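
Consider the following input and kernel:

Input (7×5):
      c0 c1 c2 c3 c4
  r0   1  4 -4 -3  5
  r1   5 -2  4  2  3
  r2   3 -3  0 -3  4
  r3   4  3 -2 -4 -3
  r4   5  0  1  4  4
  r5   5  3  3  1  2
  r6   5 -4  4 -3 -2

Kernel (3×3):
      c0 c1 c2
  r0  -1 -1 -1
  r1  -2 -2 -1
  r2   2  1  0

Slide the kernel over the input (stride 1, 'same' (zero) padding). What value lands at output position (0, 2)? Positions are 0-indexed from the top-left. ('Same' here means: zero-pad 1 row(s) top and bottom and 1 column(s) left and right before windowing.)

The receptive field on the zero-padded input at this output position is [0 0 0 / 4 -4 -3 / -2 4 2]. Elementwise product with the kernel and sum: 0·-1 + 0·-1 + 0·-1 + 4·-2 + -4·-2 + -3·-1 + -2·2 + 4·1.

3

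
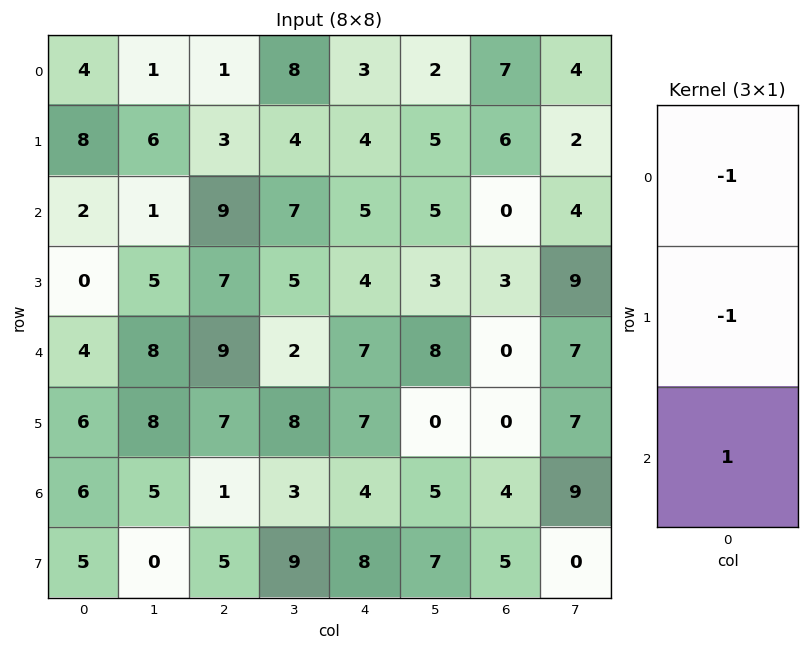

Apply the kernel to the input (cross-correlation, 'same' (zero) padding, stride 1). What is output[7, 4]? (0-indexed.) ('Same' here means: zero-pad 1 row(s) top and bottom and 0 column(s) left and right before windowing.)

-12

The receptive field on the zero-padded input at this output position is [4 / 8 / 0]. Elementwise product with the kernel and sum: 4·-1 + 8·-1 + 0·1.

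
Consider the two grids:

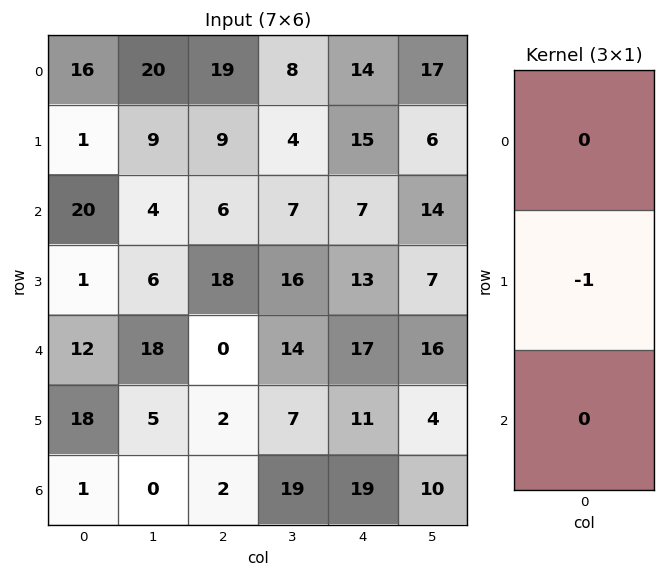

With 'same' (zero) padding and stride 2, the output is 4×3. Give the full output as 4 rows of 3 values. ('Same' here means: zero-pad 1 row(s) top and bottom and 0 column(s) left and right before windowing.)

-16 -19 -14
-20 -6 -7
-12 0 -17
-1 -2 -19

Output[0,0]: The receptive field on the zero-padded input at this output position is [0 / 16 / 1]. Elementwise product with the kernel and sum: 16·-1.
Output[0,1]: The receptive field on the zero-padded input at this output position is [0 / 19 / 9]. Elementwise product with the kernel and sum: 19·-1.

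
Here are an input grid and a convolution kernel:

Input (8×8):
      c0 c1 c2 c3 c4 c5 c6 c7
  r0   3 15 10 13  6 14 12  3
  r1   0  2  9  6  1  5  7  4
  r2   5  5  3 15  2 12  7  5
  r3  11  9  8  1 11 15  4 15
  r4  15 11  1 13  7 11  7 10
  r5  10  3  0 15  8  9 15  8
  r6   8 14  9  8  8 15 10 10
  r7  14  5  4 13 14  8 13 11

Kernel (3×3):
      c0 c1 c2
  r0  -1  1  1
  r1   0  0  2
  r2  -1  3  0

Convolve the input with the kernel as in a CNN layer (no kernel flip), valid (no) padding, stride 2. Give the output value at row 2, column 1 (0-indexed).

The receptive field on the input at this output position is [1 13 7 / 0 15 8 / 9 8 8]. Elementwise product with the kernel and sum: 1·-1 + 13·1 + 7·1 + 8·2 + 9·-1 + 8·3.

50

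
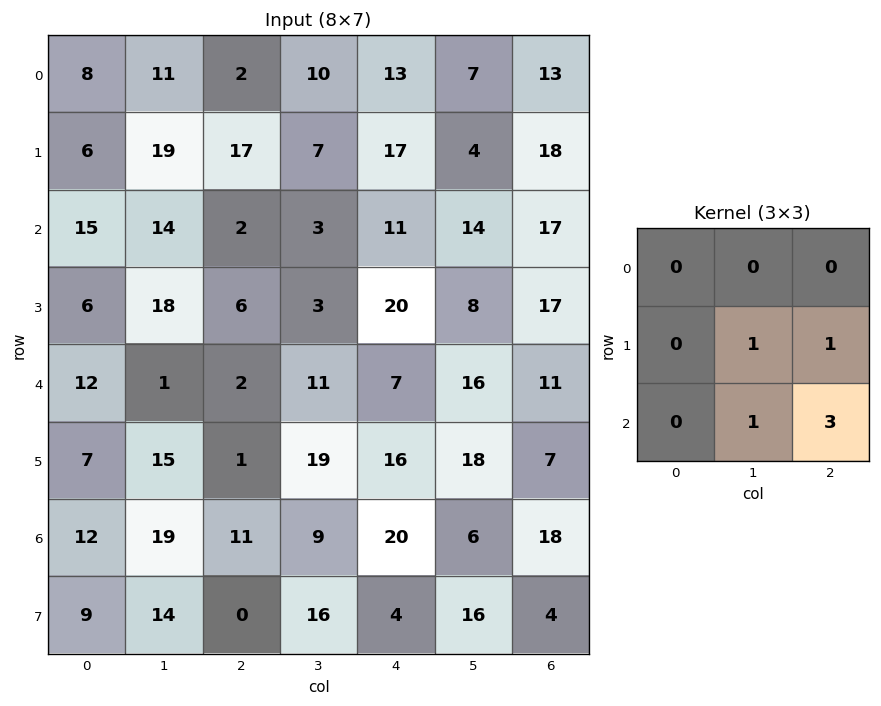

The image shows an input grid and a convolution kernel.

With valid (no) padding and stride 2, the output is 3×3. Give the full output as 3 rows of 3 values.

Output[0,0]: The receptive field on the input at this output position is [8 11 2 / 6 19 17 / 15 14 2]. Elementwise product with the kernel and sum: 19·1 + 17·1 + 14·1 + 2·3.

56 60 87
31 55 74
68 104 85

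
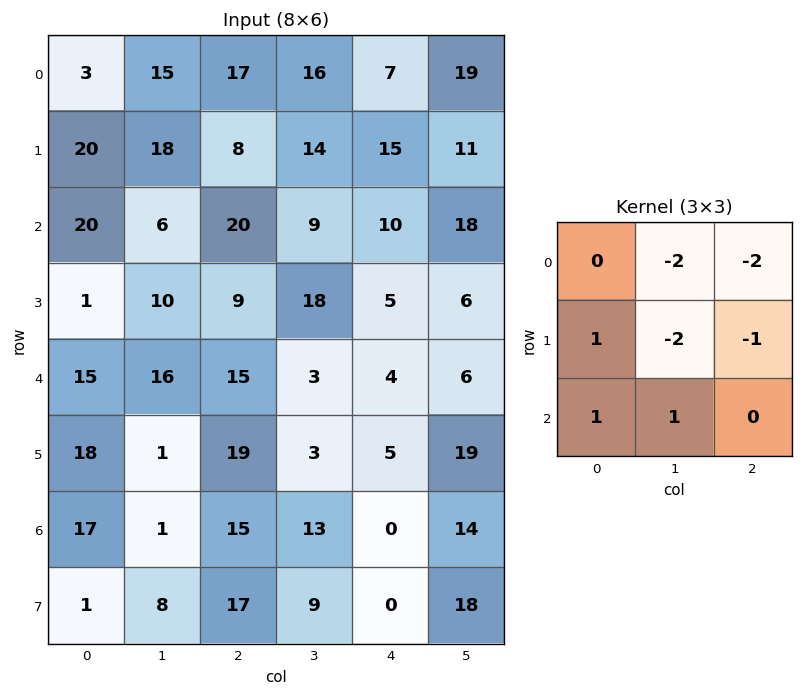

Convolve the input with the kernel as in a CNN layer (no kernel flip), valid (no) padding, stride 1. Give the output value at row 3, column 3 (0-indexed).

-25

The receptive field on the input at this output position is [18 5 6 / 3 4 6 / 3 5 19]. Elementwise product with the kernel and sum: 5·-2 + 6·-2 + 3·1 + 4·-2 + 6·-1 + 3·1 + 5·1.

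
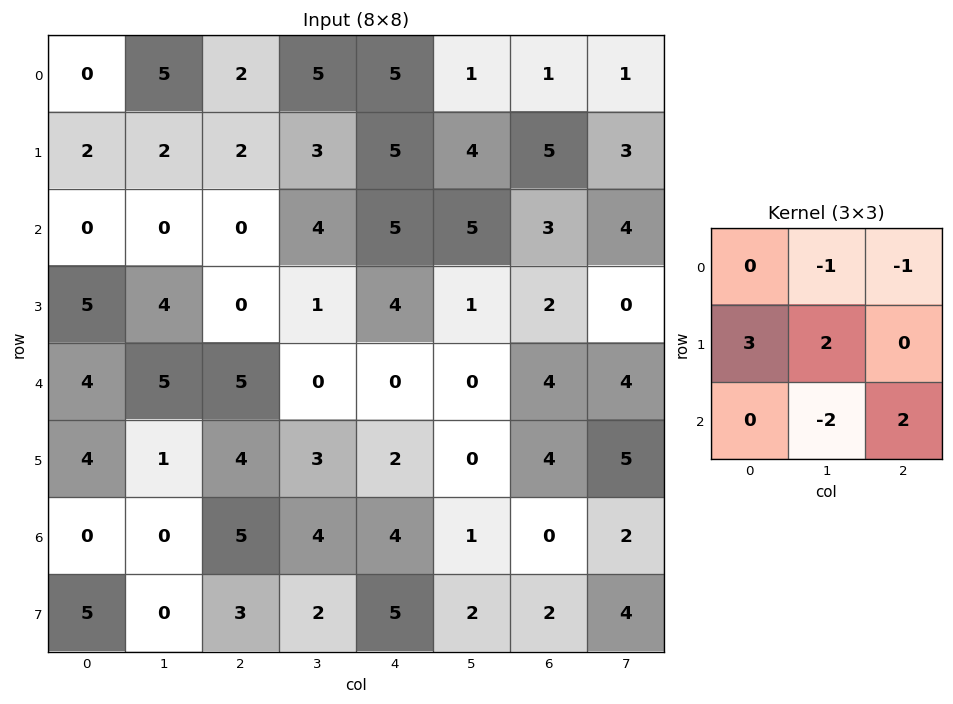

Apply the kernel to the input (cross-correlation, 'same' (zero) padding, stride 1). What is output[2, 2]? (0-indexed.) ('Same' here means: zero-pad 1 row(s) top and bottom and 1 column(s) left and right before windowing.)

-3

The receptive field on the zero-padded input at this output position is [2 2 3 / 0 0 4 / 4 0 1]. Elementwise product with the kernel and sum: 2·-1 + 3·-1 + 0·3 + 0·2 + 0·-2 + 1·2.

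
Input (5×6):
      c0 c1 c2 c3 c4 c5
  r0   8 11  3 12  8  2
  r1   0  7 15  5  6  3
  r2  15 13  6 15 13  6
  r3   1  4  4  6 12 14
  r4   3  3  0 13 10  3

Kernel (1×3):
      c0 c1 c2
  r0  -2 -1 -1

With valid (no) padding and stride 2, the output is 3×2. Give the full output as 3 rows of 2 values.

Output[0,0]: The receptive field on the input at this output position is [8 11 3]. Elementwise product with the kernel and sum: 8·-2 + 11·-1 + 3·-1.

-30 -26
-49 -40
-9 -23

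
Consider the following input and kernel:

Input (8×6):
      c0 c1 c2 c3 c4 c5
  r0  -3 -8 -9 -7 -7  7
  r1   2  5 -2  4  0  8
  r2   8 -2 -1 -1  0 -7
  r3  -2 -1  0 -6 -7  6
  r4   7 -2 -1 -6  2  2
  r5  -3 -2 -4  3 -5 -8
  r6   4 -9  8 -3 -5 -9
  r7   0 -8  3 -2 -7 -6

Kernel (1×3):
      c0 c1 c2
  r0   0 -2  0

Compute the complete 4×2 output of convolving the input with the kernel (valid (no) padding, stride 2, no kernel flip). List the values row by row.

Output[0,0]: The receptive field on the input at this output position is [-3 -8 -9]. Elementwise product with the kernel and sum: -8·-2.
Output[0,1]: The receptive field on the input at this output position is [-9 -7 -7]. Elementwise product with the kernel and sum: -7·-2.

16 14
4 2
4 12
18 6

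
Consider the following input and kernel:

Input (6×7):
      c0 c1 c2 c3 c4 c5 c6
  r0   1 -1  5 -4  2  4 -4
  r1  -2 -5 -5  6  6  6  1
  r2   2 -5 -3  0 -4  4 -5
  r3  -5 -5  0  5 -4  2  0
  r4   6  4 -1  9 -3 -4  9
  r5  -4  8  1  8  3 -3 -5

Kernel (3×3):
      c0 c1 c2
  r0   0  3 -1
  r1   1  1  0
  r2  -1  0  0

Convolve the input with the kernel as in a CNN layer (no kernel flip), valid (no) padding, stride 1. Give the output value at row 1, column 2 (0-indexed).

The receptive field on the input at this output position is [-5 6 6 / -3 0 -4 / 0 5 -4]. Elementwise product with the kernel and sum: 6·3 + 6·-1 + -3·1 + 0·1 + 0·-1.

9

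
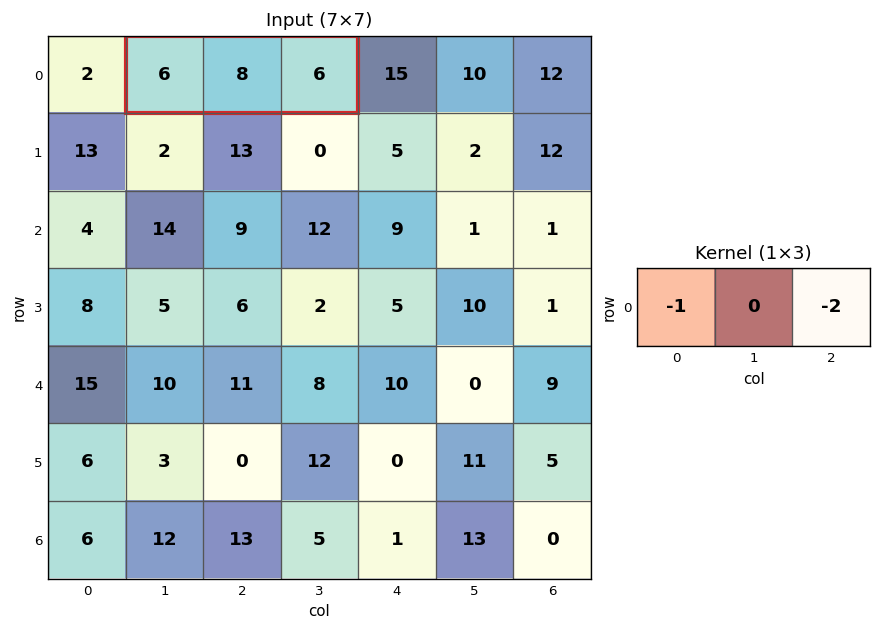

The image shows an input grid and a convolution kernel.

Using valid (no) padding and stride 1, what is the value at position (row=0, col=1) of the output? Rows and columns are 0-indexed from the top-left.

-18

The receptive field on the input at this output position is [6 8 6]. Elementwise product with the kernel and sum: 6·-1 + 6·-2.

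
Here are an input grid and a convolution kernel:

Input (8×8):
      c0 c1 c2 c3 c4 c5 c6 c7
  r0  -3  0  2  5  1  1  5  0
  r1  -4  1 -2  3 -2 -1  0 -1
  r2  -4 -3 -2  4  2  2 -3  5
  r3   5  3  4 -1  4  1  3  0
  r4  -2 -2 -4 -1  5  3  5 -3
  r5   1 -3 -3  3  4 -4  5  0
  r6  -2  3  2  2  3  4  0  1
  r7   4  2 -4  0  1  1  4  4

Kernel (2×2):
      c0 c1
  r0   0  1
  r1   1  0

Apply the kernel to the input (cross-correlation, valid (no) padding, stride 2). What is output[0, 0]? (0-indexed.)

-4

The receptive field on the input at this output position is [-3 0 / -4 1]. Elementwise product with the kernel and sum: 0·1 + -4·1.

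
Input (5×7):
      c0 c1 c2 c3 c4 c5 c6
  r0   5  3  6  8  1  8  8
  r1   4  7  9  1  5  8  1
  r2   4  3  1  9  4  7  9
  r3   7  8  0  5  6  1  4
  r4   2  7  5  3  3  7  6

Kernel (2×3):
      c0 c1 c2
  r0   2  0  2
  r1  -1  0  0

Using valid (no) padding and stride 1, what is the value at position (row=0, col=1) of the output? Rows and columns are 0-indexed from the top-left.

The receptive field on the input at this output position is [3 6 8 / 7 9 1]. Elementwise product with the kernel and sum: 3·2 + 8·2 + 7·-1.

15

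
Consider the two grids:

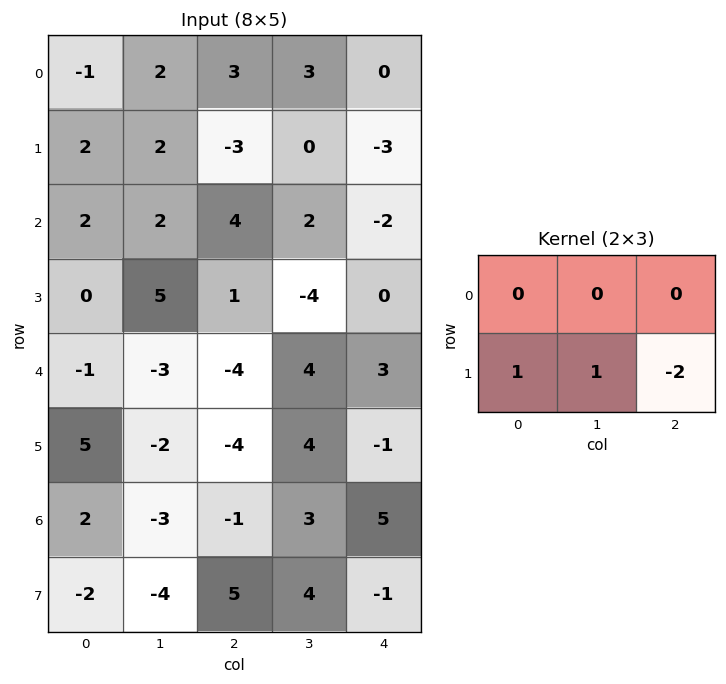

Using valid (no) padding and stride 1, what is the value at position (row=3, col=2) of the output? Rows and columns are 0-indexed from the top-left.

-6

The receptive field on the input at this output position is [1 -4 0 / -4 4 3]. Elementwise product with the kernel and sum: -4·1 + 4·1 + 3·-2.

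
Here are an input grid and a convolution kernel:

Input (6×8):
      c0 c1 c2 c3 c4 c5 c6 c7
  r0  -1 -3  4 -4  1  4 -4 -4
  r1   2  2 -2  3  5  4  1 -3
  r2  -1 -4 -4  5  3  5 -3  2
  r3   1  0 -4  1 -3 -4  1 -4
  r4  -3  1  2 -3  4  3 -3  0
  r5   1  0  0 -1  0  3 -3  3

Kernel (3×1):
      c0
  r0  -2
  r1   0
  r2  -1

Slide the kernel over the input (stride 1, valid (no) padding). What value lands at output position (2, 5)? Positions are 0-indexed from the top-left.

The receptive field on the input at this output position is [5 / -4 / 3]. Elementwise product with the kernel and sum: 5·-2 + 3·-1.

-13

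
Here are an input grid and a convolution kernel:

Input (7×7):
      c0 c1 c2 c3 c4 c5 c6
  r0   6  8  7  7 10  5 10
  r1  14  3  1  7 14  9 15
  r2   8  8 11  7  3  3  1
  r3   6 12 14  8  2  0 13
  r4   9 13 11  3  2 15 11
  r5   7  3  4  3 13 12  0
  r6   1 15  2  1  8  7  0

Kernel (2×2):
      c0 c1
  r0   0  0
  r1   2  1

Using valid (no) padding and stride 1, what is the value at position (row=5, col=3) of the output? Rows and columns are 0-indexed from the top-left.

10

The receptive field on the input at this output position is [3 13 / 1 8]. Elementwise product with the kernel and sum: 1·2 + 8·1.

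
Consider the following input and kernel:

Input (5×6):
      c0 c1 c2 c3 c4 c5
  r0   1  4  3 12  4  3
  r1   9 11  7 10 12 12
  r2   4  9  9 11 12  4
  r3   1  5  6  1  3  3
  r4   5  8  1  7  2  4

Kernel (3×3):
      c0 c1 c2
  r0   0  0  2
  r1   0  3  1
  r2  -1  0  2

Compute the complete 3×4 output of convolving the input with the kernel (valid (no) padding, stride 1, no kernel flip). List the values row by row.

60 68 65 51
61 55 69 69
36 47 33 21

Output[0,0]: The receptive field on the input at this output position is [1 4 3 / 9 11 7 / 4 9 9]. Elementwise product with the kernel and sum: 3·2 + 11·3 + 7·1 + 4·-1 + 9·2.
Output[0,1]: The receptive field on the input at this output position is [4 3 12 / 11 7 10 / 9 9 11]. Elementwise product with the kernel and sum: 12·2 + 7·3 + 10·1 + 9·-1 + 11·2.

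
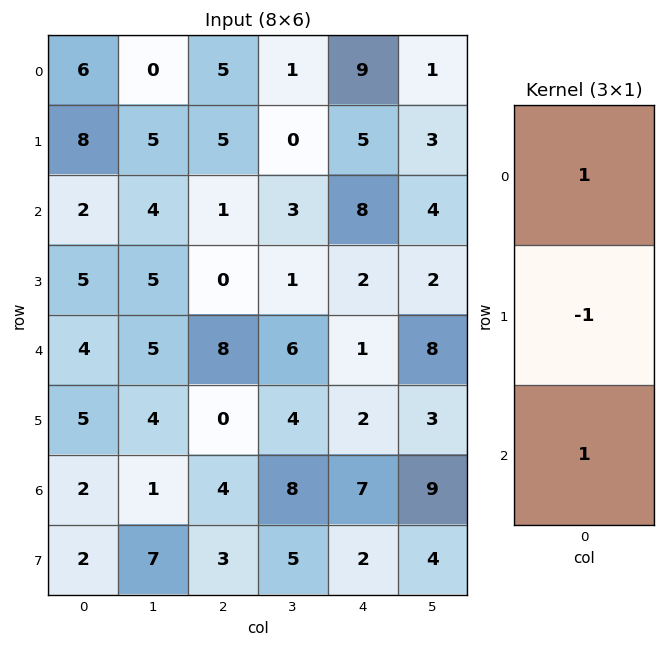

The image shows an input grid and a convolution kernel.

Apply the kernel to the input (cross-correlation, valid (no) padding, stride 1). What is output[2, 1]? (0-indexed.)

4

The receptive field on the input at this output position is [4 / 5 / 5]. Elementwise product with the kernel and sum: 4·1 + 5·-1 + 5·1.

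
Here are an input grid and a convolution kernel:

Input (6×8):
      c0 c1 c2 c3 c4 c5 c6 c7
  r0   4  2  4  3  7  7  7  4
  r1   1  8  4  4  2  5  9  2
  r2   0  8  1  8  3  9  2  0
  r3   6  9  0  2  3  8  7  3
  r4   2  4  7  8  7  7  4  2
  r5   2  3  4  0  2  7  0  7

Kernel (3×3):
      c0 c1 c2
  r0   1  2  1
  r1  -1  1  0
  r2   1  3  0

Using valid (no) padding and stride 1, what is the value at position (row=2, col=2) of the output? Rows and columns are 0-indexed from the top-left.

The receptive field on the input at this output position is [1 8 3 / 0 2 3 / 7 8 7]. Elementwise product with the kernel and sum: 1·1 + 8·2 + 3·1 + 0·-1 + 2·1 + 7·1 + 8·3.

53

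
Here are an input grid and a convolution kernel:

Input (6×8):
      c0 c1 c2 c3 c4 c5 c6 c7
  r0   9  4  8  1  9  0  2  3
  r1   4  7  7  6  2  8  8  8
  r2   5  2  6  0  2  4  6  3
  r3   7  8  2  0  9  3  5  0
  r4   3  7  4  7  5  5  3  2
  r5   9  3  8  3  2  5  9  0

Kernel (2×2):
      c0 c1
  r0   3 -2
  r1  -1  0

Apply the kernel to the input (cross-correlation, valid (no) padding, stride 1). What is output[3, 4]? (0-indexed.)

The receptive field on the input at this output position is [9 3 / 5 5]. Elementwise product with the kernel and sum: 9·3 + 3·-2 + 5·-1.

16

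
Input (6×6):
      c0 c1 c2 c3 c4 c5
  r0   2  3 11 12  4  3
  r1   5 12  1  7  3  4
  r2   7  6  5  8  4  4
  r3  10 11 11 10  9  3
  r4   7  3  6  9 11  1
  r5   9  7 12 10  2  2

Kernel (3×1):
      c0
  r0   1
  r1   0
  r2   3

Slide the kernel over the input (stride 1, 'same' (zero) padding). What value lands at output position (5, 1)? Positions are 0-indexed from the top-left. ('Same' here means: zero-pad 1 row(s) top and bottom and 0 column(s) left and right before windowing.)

3

The receptive field on the zero-padded input at this output position is [3 / 7 / 0]. Elementwise product with the kernel and sum: 3·1 + 0·3.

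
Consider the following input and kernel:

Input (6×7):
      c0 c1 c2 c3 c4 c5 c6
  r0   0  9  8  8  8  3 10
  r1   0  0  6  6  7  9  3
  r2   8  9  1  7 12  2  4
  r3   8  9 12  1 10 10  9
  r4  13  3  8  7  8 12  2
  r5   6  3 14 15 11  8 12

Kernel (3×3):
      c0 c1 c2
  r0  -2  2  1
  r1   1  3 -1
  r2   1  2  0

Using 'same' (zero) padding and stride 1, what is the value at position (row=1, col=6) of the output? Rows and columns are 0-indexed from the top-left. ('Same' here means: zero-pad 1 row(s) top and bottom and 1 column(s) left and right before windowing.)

The receptive field on the zero-padded input at this output position is [3 10 0 / 9 3 0 / 2 4 0]. Elementwise product with the kernel and sum: 3·-2 + 10·2 + 0·1 + 9·1 + 3·3 + 0·-1 + 2·1 + 4·2.

42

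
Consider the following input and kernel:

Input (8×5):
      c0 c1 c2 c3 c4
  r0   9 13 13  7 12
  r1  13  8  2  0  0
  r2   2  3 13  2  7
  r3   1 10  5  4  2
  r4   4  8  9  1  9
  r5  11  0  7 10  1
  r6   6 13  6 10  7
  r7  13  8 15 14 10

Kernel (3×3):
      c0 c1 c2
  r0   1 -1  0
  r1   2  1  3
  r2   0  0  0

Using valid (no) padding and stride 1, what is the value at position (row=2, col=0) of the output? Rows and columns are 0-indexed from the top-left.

26

The receptive field on the input at this output position is [2 3 13 / 1 10 5 / 4 8 9]. Elementwise product with the kernel and sum: 2·1 + 3·-1 + 1·2 + 10·1 + 5·3.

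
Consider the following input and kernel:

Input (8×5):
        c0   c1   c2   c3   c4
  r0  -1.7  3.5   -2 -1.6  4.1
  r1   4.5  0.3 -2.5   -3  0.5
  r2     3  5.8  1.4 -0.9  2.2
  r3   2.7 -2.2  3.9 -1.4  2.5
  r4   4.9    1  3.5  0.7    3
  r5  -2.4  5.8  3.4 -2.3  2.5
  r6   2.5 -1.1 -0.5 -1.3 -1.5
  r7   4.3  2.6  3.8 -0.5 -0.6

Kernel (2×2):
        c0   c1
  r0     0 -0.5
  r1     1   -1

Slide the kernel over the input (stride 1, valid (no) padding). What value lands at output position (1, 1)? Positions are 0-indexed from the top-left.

The receptive field on the input at this output position is [0.3 -2.5 / 5.8 1.4]. Elementwise product with the kernel and sum: -2.5·-0.5 + 5.8·1 + 1.4·-1.

5.65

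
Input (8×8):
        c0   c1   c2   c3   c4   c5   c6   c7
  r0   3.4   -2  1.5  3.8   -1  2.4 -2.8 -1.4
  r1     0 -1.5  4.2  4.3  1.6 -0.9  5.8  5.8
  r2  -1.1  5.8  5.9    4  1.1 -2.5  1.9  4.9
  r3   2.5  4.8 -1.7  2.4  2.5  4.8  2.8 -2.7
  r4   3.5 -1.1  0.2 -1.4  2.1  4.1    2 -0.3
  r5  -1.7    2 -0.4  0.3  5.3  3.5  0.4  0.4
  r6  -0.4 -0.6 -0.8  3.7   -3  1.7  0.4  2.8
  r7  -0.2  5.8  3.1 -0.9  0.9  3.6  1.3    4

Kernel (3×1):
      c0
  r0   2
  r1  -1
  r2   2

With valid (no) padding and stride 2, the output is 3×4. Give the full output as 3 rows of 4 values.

4.6 10.6 -1.4 -7.6
2.3 13.9 3.9 5
7.9 -0.8 -7.1 4.4

Output[0,0]: The receptive field on the input at this output position is [3.4 / 0 / -1.1]. Elementwise product with the kernel and sum: 3.4·2 + 0·-1 + -1.1·2.
Output[0,1]: The receptive field on the input at this output position is [1.5 / 4.2 / 5.9]. Elementwise product with the kernel and sum: 1.5·2 + 4.2·-1 + 5.9·2.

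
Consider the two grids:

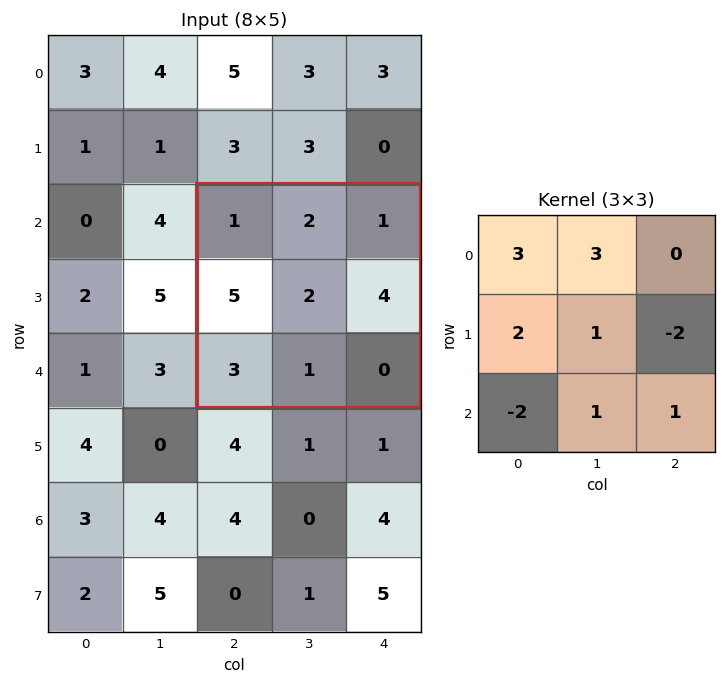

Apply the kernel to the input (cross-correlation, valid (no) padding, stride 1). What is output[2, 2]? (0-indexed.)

The receptive field on the input at this output position is [1 2 1 / 5 2 4 / 3 1 0]. Elementwise product with the kernel and sum: 1·3 + 2·3 + 5·2 + 2·1 + 4·-2 + 3·-2 + 1·1 + 0·1.

8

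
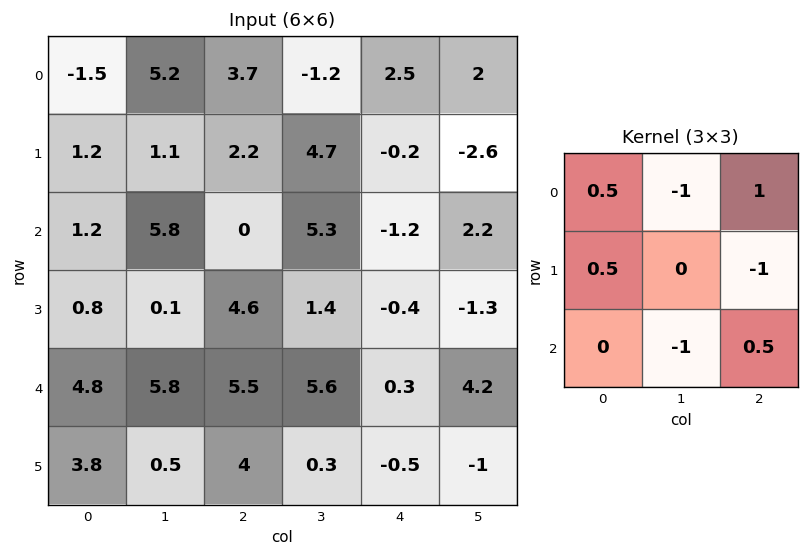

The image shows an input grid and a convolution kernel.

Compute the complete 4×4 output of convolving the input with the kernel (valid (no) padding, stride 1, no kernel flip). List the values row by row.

Output[0,0]: The receptive field on the input at this output position is [-1.5 5.2 3.7 / 1.2 1.1 2.2 / 1.2 5.8 0]. Elementwise product with the kernel and sum: -1.5·0.5 + 5.2·-1 + 3.7·1 + 1.2·0.5 + 2.2·-1 + 5.8·-1 + 0·0.5.

-9.65 -3.8 0.95 6.15
4.5 -3.25 -4.2 0.15
-12.45 4.15 -9.25 9.85
3.3 -9.7 2.4 -1.6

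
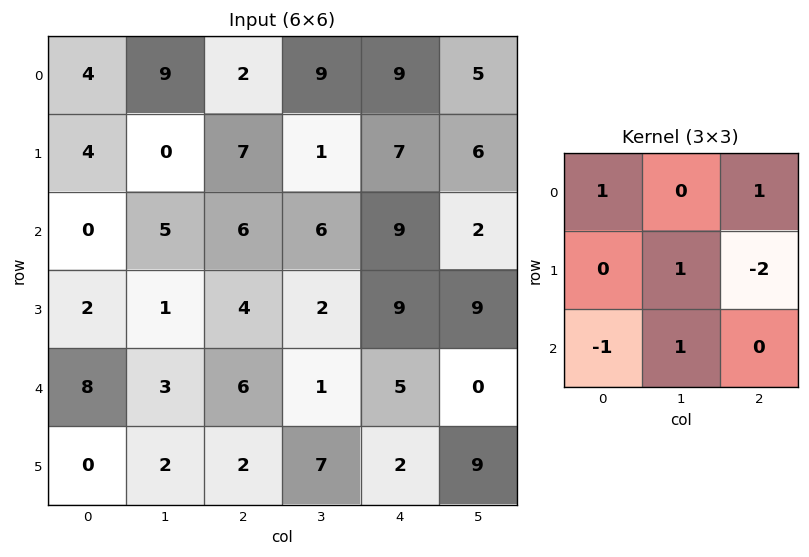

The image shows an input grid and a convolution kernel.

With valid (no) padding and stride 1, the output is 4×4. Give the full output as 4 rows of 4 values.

Output[0,0]: The receptive field on the input at this output position is [4 9 2 / 4 0 7 / 0 5 6]. Elementwise product with the kernel and sum: 4·1 + 2·1 + 0·1 + 7·-2 + 0·-1 + 5·1.
Output[0,1]: The receptive field on the input at this output position is [9 2 9 / 0 7 1 / 5 6 6]. Elementwise product with the kernel and sum: 9·1 + 9·1 + 7·1 + 1·-2 + 5·-1 + 6·1.

-3 24 -2 12
3 -2 0 19
-6 14 -6 3
-1 7 9 11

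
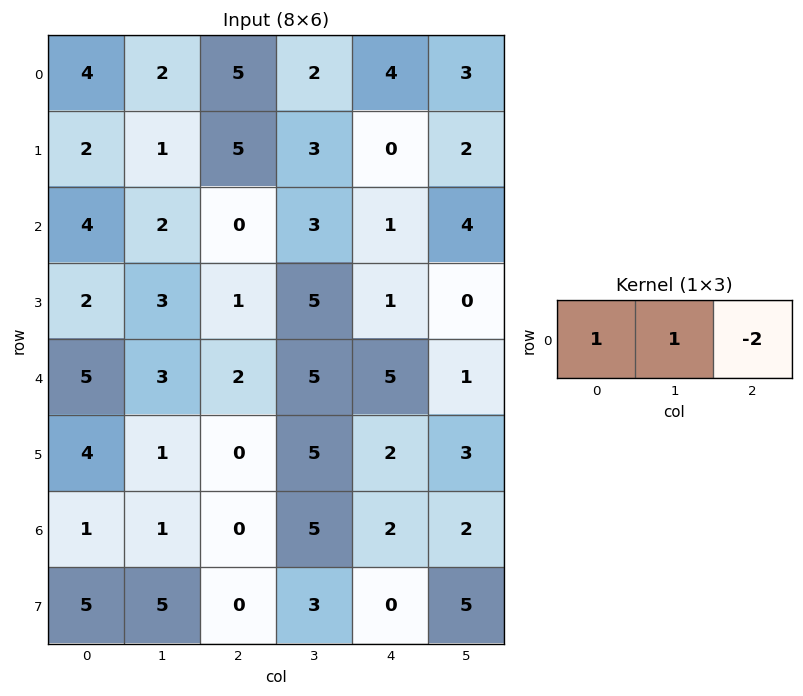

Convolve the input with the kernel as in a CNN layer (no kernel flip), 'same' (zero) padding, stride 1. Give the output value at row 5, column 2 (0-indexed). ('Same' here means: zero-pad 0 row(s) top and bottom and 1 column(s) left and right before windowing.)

-9

The receptive field on the zero-padded input at this output position is [1 0 5]. Elementwise product with the kernel and sum: 1·1 + 0·1 + 5·-2.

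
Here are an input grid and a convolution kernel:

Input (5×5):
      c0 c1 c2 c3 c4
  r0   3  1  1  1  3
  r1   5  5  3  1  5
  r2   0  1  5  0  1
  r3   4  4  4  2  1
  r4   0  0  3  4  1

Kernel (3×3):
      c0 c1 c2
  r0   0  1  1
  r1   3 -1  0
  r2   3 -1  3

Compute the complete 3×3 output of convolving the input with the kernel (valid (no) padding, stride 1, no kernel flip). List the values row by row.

26 12 30
27 16 34
23 22 19

Output[0,0]: The receptive field on the input at this output position is [3 1 1 / 5 5 3 / 0 1 5]. Elementwise product with the kernel and sum: 1·1 + 1·1 + 5·3 + 5·-1 + 0·3 + 1·-1 + 5·3.
Output[0,1]: The receptive field on the input at this output position is [1 1 1 / 5 3 1 / 1 5 0]. Elementwise product with the kernel and sum: 1·1 + 1·1 + 5·3 + 3·-1 + 1·3 + 5·-1 + 0·3.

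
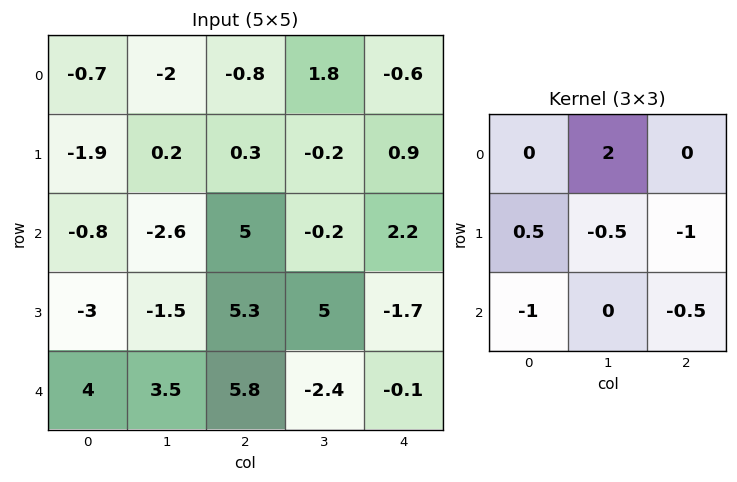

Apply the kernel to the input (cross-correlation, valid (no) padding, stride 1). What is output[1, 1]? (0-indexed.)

-4

The receptive field on the input at this output position is [0.2 0.3 -0.2 / -2.6 5 -0.2 / -1.5 5.3 5]. Elementwise product with the kernel and sum: 0.3·2 + -2.6·0.5 + 5·-0.5 + -0.2·-1 + -1.5·-1 + 5·-0.5.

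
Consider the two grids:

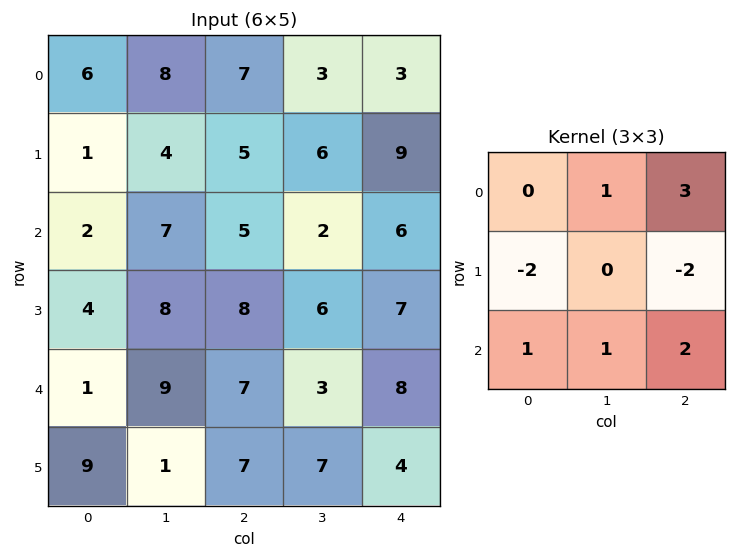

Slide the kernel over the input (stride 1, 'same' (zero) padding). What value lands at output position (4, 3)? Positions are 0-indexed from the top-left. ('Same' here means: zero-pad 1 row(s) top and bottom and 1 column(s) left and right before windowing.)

19

The receptive field on the zero-padded input at this output position is [8 6 7 / 7 3 8 / 7 7 4]. Elementwise product with the kernel and sum: 6·1 + 7·3 + 7·-2 + 8·-2 + 7·1 + 7·1 + 4·2.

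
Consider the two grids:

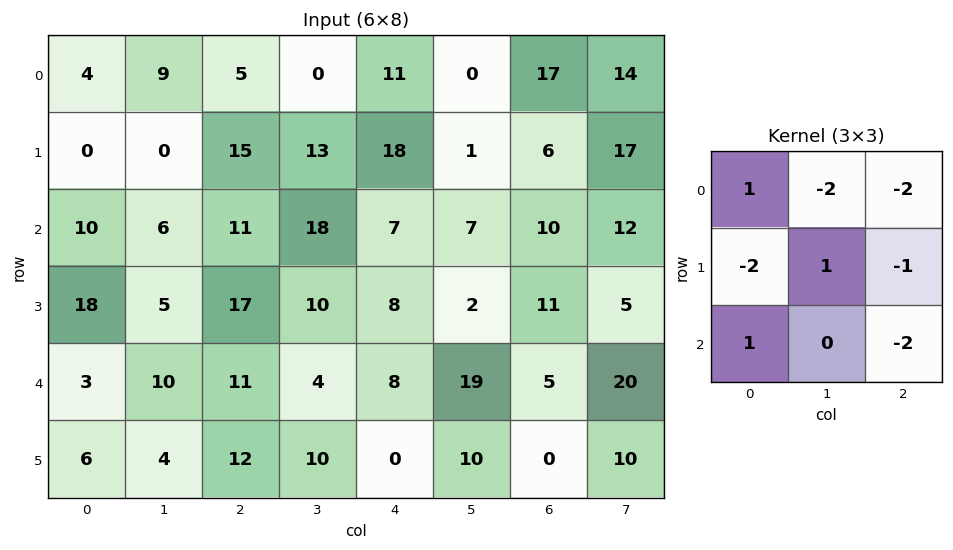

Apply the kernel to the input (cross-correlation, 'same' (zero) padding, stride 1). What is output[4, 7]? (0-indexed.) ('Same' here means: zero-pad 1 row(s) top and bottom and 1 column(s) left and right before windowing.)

The receptive field on the zero-padded input at this output position is [11 5 0 / 5 20 0 / 0 10 0]. Elementwise product with the kernel and sum: 11·1 + 5·-2 + 0·-2 + 5·-2 + 20·1 + 0·-1 + 0·1 + 0·-2.

11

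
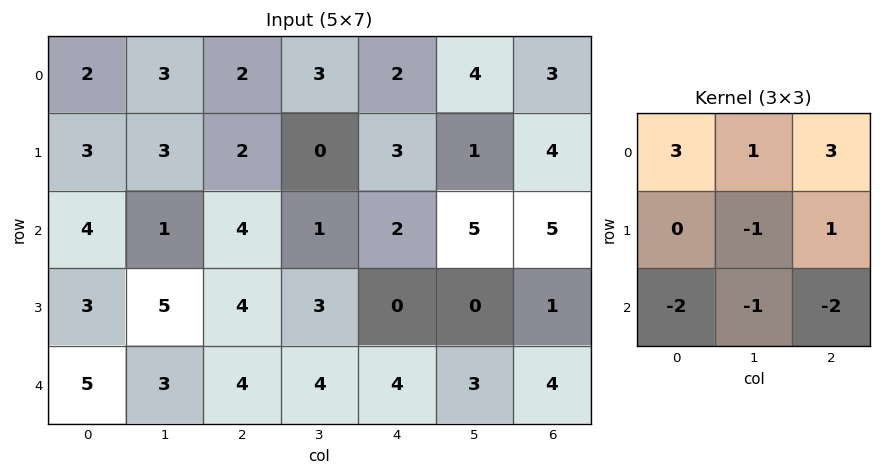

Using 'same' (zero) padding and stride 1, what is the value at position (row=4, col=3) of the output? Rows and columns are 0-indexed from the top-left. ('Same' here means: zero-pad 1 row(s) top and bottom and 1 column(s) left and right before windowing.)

15

The receptive field on the zero-padded input at this output position is [4 3 0 / 4 4 4 / 0 0 0]. Elementwise product with the kernel and sum: 4·3 + 3·1 + 0·3 + 4·-1 + 4·1 + 0·-2 + 0·-1 + 0·-2.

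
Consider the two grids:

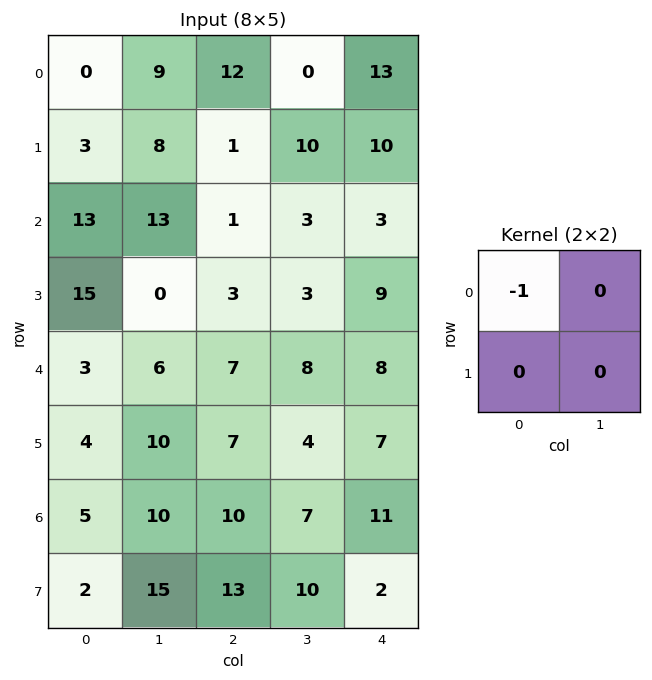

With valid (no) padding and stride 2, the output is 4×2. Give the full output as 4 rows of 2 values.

0 -12
-13 -1
-3 -7
-5 -10

Output[0,0]: The receptive field on the input at this output position is [0 9 / 3 8]. Elementwise product with the kernel and sum: 0·-1.
Output[0,1]: The receptive field on the input at this output position is [12 0 / 1 10]. Elementwise product with the kernel and sum: 12·-1.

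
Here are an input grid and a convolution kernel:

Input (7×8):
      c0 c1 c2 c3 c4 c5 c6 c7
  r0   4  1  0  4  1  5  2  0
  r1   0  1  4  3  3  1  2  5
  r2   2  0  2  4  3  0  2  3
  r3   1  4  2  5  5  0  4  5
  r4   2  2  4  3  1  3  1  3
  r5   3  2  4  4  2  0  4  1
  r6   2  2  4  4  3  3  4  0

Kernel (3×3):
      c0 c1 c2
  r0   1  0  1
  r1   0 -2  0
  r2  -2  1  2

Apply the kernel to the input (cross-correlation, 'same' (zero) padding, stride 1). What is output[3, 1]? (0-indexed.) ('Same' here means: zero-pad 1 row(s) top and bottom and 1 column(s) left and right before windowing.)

The receptive field on the zero-padded input at this output position is [2 0 2 / 1 4 2 / 2 2 4]. Elementwise product with the kernel and sum: 2·1 + 2·1 + 4·-2 + 2·-2 + 2·1 + 4·2.

2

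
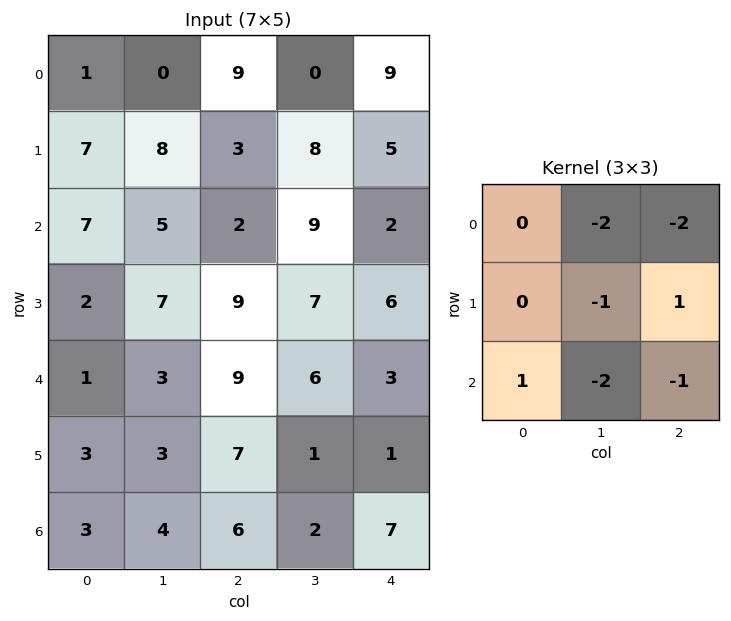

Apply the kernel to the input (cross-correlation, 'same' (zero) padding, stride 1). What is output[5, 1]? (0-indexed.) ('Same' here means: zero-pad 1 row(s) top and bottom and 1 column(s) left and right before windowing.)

The receptive field on the zero-padded input at this output position is [1 3 9 / 3 3 7 / 3 4 6]. Elementwise product with the kernel and sum: 3·-2 + 9·-2 + 3·-1 + 7·1 + 3·1 + 4·-2 + 6·-1.

-31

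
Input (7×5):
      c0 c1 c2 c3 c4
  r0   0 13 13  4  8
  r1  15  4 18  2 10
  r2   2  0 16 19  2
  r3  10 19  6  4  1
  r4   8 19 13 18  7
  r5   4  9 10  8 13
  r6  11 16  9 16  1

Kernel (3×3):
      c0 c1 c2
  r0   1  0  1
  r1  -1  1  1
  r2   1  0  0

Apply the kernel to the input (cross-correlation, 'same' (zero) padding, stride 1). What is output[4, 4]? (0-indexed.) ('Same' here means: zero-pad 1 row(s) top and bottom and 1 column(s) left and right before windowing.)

1

The receptive field on the zero-padded input at this output position is [4 1 0 / 18 7 0 / 8 13 0]. Elementwise product with the kernel and sum: 4·1 + 0·1 + 18·-1 + 7·1 + 0·1 + 8·1.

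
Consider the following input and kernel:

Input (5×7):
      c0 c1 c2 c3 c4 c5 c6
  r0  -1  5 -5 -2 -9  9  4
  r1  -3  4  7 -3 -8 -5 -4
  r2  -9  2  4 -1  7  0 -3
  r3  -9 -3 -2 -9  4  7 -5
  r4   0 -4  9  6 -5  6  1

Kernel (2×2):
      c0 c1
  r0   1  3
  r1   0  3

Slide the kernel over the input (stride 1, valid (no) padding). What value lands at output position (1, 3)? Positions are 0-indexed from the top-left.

The receptive field on the input at this output position is [-3 -8 / -1 7]. Elementwise product with the kernel and sum: -3·1 + -8·3 + 7·3.

-6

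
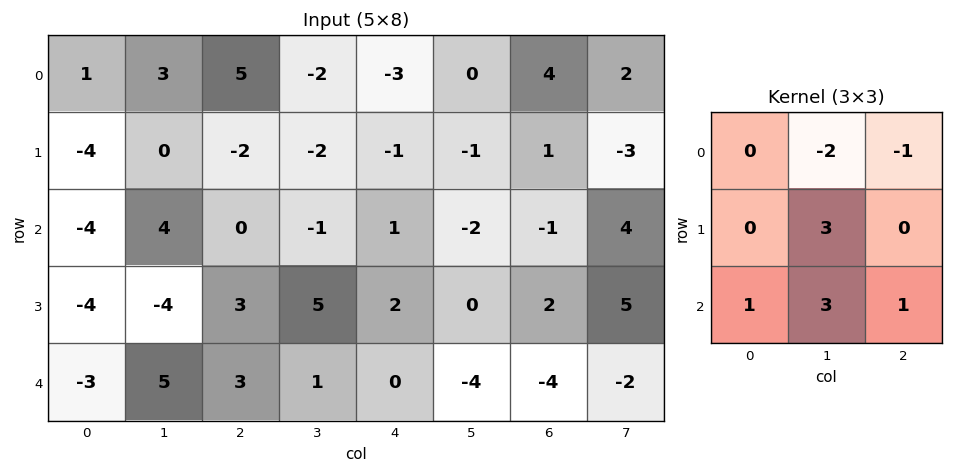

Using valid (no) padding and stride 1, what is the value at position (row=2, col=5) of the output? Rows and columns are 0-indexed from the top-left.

-14

The receptive field on the input at this output position is [-2 -1 4 / 0 2 5 / -4 -4 -2]. Elementwise product with the kernel and sum: -1·-2 + 4·-1 + 2·3 + -4·1 + -4·3 + -2·1.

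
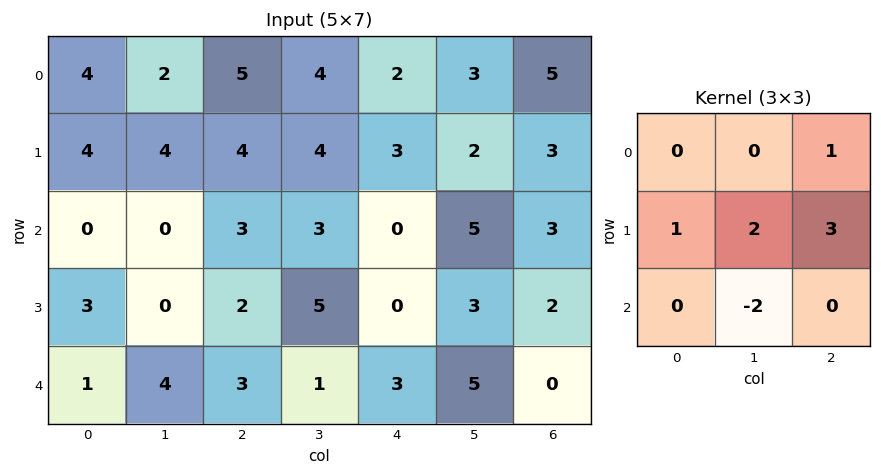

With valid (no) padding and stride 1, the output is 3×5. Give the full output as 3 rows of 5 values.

29 22 17 19 11
13 15 2 20 16
4 16 10 13 5

Output[0,0]: The receptive field on the input at this output position is [4 2 5 / 4 4 4 / 0 0 3]. Elementwise product with the kernel and sum: 5·1 + 4·1 + 4·2 + 4·3 + 0·-2.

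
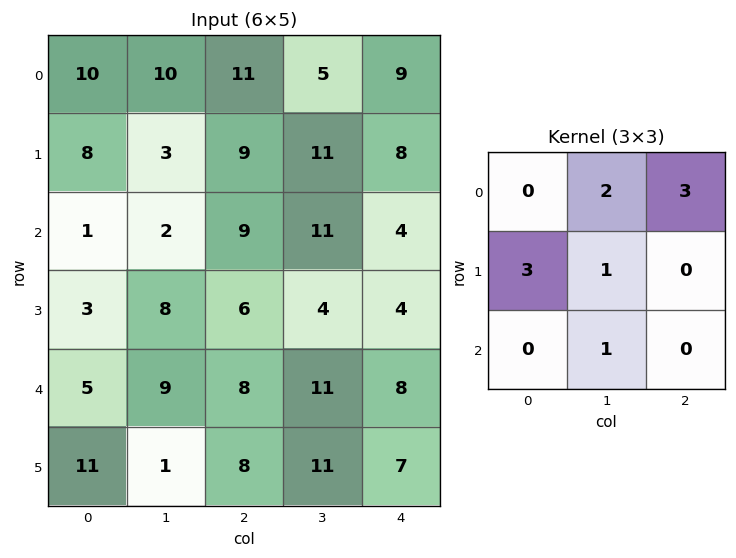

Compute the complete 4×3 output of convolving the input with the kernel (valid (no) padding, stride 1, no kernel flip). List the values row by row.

82 64 86
46 72 88
57 89 67
59 67 66

Output[0,0]: The receptive field on the input at this output position is [10 10 11 / 8 3 9 / 1 2 9]. Elementwise product with the kernel and sum: 10·2 + 11·3 + 8·3 + 3·1 + 2·1.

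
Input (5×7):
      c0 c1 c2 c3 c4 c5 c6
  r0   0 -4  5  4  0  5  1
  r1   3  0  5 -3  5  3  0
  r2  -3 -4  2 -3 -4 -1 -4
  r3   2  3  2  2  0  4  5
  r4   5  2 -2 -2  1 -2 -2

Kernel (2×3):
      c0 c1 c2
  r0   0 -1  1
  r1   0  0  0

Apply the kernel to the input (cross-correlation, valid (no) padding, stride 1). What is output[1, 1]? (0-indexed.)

-8

The receptive field on the input at this output position is [0 5 -3 / -4 2 -3]. Elementwise product with the kernel and sum: 5·-1 + -3·1.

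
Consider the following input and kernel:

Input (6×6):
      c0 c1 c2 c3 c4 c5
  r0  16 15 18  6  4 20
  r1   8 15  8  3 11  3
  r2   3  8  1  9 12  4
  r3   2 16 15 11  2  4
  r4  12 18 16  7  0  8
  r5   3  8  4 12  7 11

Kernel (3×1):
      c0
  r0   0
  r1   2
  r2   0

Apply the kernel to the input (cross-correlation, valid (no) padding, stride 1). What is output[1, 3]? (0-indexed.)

The receptive field on the input at this output position is [3 / 9 / 11]. Elementwise product with the kernel and sum: 9·2.

18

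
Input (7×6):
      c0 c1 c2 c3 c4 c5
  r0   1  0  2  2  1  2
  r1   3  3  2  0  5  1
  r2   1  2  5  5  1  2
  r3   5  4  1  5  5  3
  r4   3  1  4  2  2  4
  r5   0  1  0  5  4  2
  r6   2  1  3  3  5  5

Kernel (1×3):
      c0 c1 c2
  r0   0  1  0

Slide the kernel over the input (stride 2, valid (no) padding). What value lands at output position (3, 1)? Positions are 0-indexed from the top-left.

The receptive field on the input at this output position is [3 3 5]. Elementwise product with the kernel and sum: 3·1.

3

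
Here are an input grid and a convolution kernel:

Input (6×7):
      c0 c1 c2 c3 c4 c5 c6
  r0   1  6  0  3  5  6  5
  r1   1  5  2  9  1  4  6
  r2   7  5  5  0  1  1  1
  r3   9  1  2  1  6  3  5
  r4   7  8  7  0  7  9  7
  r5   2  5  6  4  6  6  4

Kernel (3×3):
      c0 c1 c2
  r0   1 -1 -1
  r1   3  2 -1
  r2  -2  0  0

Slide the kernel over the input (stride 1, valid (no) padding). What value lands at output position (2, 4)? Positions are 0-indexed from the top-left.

4

The receptive field on the input at this output position is [1 1 1 / 6 3 5 / 7 9 7]. Elementwise product with the kernel and sum: 1·1 + 1·-1 + 1·-1 + 6·3 + 3·2 + 5·-1 + 7·-2.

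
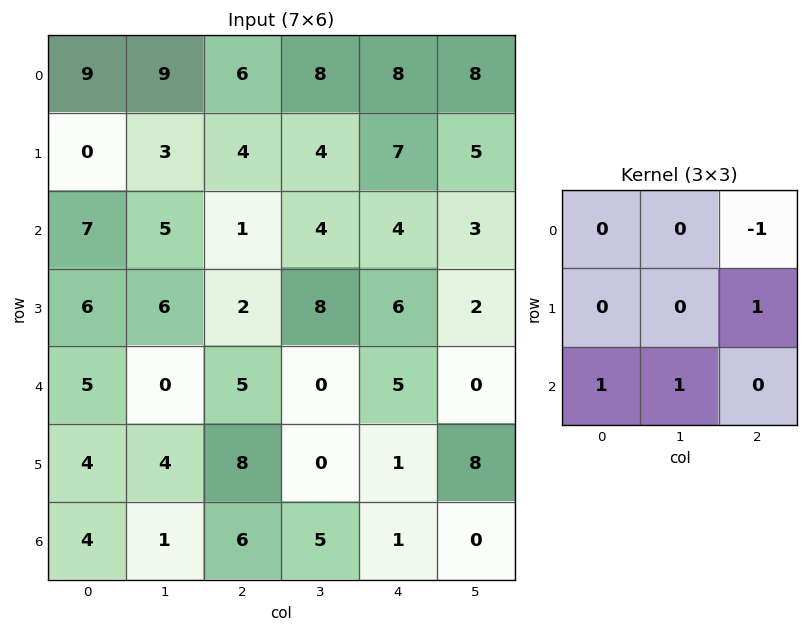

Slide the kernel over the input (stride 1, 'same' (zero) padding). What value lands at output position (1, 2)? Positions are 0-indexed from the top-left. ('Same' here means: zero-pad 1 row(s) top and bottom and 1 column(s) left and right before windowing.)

The receptive field on the zero-padded input at this output position is [9 6 8 / 3 4 4 / 5 1 4]. Elementwise product with the kernel and sum: 8·-1 + 4·1 + 5·1 + 1·1.

2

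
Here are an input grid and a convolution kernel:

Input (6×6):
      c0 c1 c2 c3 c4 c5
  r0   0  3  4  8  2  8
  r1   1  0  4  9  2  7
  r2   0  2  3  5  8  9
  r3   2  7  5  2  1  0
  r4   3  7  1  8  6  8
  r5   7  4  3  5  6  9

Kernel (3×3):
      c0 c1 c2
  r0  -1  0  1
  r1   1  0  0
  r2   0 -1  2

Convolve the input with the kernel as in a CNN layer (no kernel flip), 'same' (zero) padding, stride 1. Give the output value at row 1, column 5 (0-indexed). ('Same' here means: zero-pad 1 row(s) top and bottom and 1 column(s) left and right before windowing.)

The receptive field on the zero-padded input at this output position is [2 8 0 / 2 7 0 / 8 9 0]. Elementwise product with the kernel and sum: 2·-1 + 0·1 + 2·1 + 9·-1 + 0·2.

-9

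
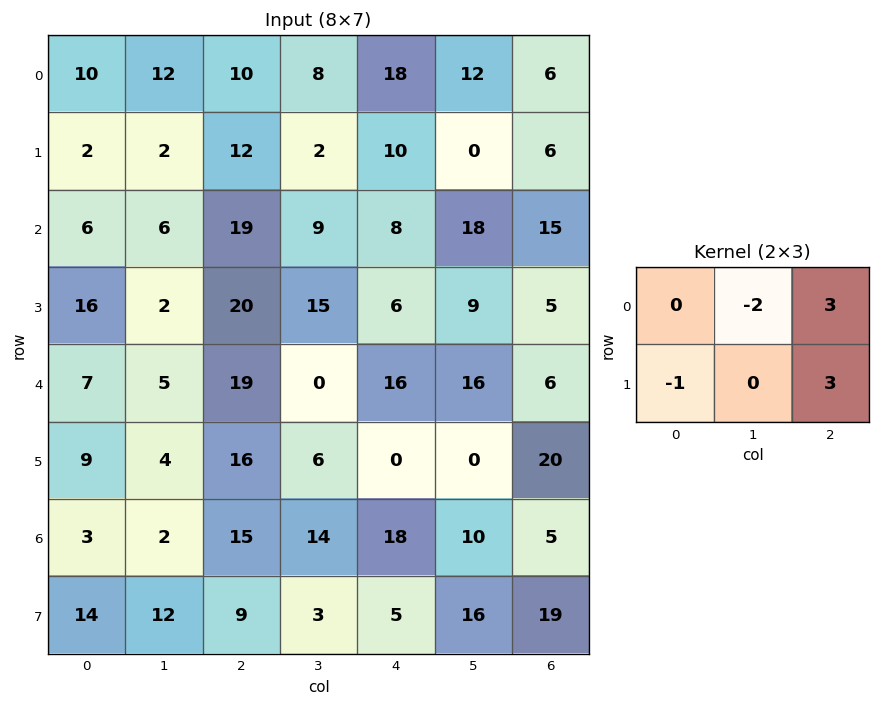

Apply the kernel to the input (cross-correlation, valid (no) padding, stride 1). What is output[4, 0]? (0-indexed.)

The receptive field on the input at this output position is [7 5 19 / 9 4 16]. Elementwise product with the kernel and sum: 5·-2 + 19·3 + 9·-1 + 16·3.

86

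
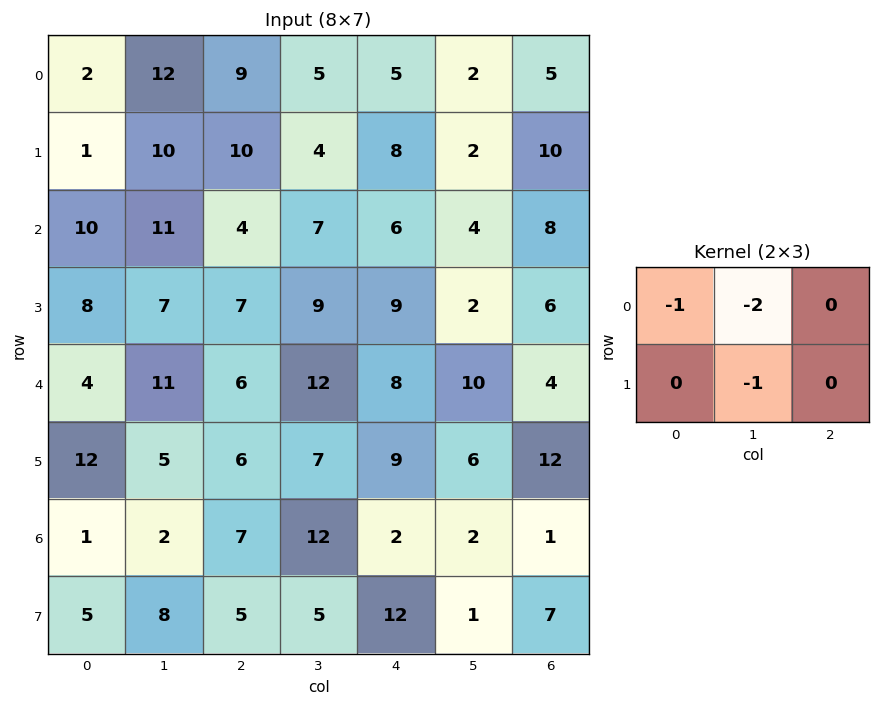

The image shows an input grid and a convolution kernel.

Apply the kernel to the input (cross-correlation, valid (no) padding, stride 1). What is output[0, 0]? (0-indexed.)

-36

The receptive field on the input at this output position is [2 12 9 / 1 10 10]. Elementwise product with the kernel and sum: 2·-1 + 12·-2 + 10·-1.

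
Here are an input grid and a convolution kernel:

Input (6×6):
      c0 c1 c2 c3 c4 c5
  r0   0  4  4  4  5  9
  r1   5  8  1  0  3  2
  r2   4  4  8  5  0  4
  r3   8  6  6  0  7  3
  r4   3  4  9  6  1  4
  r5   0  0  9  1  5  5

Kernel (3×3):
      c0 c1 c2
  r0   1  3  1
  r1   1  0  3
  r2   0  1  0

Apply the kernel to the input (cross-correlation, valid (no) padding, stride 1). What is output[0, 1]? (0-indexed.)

36

The receptive field on the input at this output position is [4 4 4 / 8 1 0 / 4 8 5]. Elementwise product with the kernel and sum: 4·1 + 4·3 + 4·1 + 8·1 + 0·3 + 8·1.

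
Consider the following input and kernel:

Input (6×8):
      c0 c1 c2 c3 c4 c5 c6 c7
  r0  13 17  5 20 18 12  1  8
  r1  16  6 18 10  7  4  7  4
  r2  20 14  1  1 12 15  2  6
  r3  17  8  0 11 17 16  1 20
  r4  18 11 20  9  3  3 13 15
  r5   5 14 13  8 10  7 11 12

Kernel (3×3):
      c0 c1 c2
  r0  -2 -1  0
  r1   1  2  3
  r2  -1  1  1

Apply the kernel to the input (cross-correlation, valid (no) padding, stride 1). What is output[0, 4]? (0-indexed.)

The receptive field on the input at this output position is [18 12 1 / 7 4 7 / 12 15 2]. Elementwise product with the kernel and sum: 18·-2 + 12·-1 + 7·1 + 4·2 + 7·3 + 12·-1 + 15·1 + 2·1.

-7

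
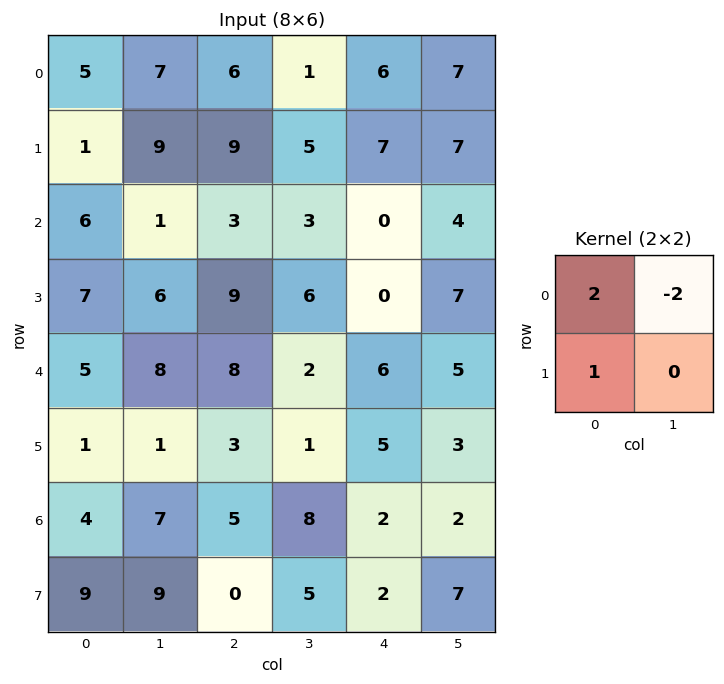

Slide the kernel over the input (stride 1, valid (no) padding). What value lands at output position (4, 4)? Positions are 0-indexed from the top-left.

The receptive field on the input at this output position is [6 5 / 5 3]. Elementwise product with the kernel and sum: 6·2 + 5·-2 + 5·1.

7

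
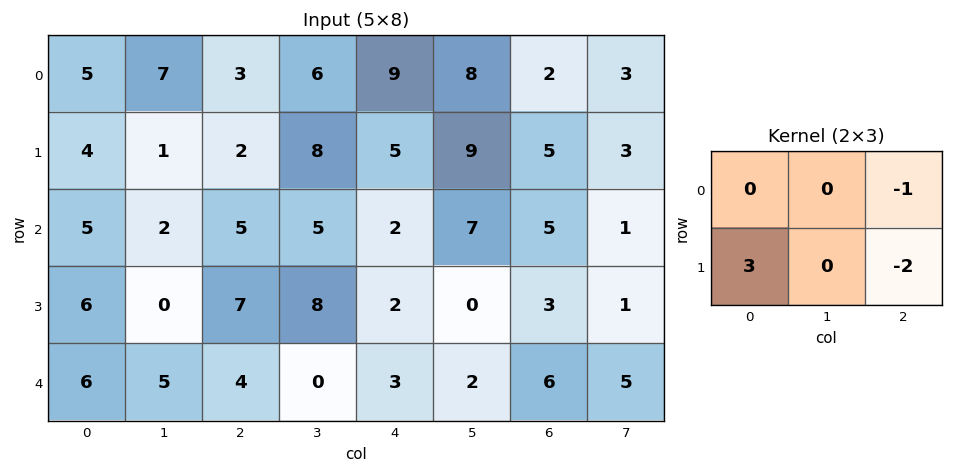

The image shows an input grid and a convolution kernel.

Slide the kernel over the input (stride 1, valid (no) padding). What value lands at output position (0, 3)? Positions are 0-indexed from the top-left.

-2

The receptive field on the input at this output position is [6 9 8 / 8 5 9]. Elementwise product with the kernel and sum: 8·-1 + 8·3 + 9·-2.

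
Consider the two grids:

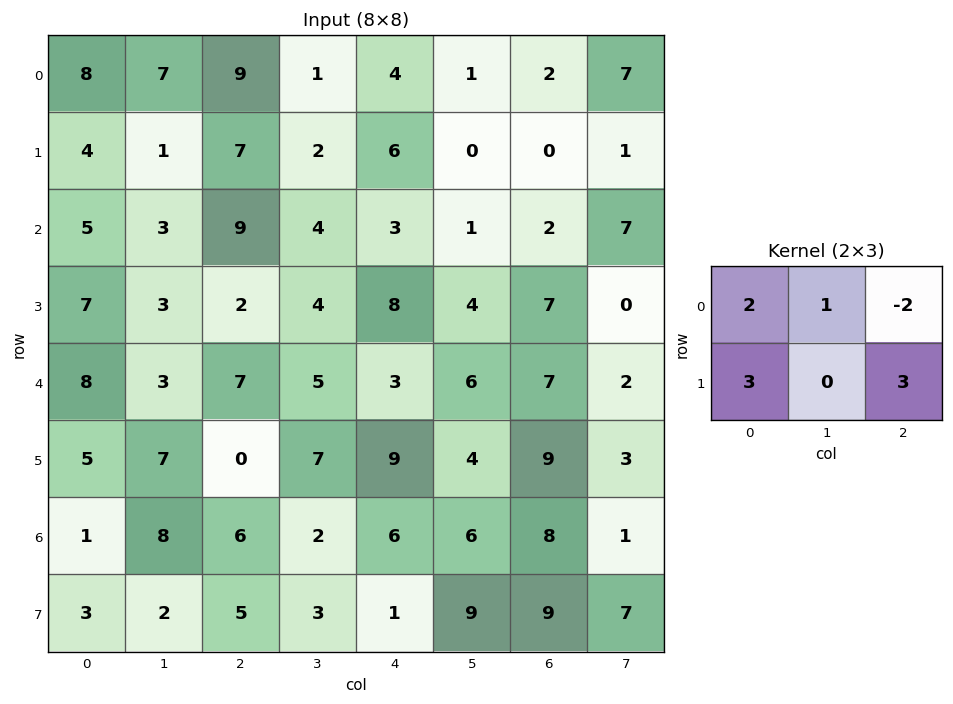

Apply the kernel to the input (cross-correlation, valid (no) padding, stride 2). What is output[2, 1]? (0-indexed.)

The receptive field on the input at this output position is [7 5 3 / 0 7 9]. Elementwise product with the kernel and sum: 7·2 + 5·1 + 3·-2 + 0·3 + 9·3.

40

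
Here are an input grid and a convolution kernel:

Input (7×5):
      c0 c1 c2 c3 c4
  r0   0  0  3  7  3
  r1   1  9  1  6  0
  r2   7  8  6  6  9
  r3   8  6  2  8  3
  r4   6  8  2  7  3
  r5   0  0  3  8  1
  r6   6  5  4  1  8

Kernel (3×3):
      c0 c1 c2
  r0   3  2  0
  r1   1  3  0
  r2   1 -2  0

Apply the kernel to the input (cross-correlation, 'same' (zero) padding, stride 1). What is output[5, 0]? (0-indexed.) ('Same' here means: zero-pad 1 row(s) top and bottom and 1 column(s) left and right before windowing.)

0

The receptive field on the zero-padded input at this output position is [0 6 8 / 0 0 0 / 0 6 5]. Elementwise product with the kernel and sum: 0·3 + 6·2 + 0·1 + 0·3 + 0·1 + 6·-2.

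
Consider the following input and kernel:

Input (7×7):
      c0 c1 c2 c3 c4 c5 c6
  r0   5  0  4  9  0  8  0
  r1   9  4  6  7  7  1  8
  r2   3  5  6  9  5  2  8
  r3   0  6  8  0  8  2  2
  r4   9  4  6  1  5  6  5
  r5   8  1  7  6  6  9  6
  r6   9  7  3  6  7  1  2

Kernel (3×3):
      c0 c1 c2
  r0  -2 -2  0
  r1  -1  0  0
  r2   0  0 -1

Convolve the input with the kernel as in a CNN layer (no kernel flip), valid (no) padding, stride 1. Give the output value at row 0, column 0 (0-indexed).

-25

The receptive field on the input at this output position is [5 0 4 / 9 4 6 / 3 5 6]. Elementwise product with the kernel and sum: 5·-2 + 0·-2 + 9·-1 + 6·-1.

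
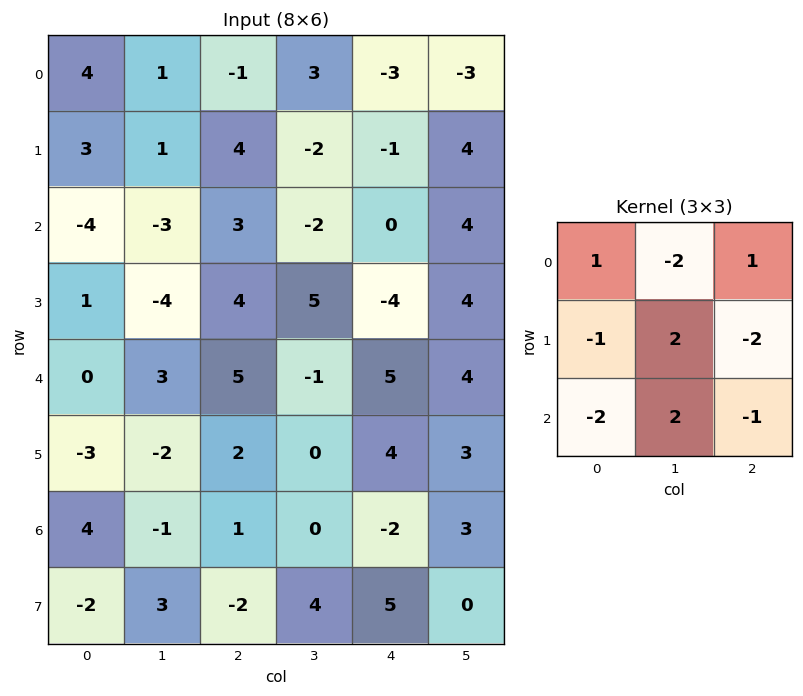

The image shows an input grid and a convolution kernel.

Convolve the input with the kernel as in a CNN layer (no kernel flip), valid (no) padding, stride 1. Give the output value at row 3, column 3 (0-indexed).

25

The receptive field on the input at this output position is [5 -4 4 / -1 5 4 / 0 4 3]. Elementwise product with the kernel and sum: 5·1 + -4·-2 + 4·1 + -1·-1 + 5·2 + 4·-2 + 0·-2 + 4·2 + 3·-1.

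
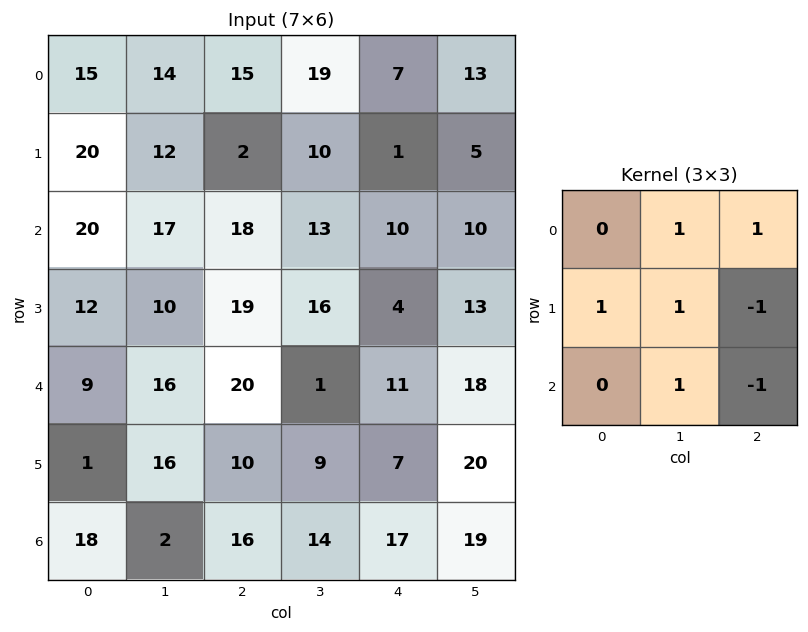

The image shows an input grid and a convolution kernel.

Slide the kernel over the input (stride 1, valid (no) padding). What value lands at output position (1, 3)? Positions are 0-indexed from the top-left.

The receptive field on the input at this output position is [10 1 5 / 13 10 10 / 16 4 13]. Elementwise product with the kernel and sum: 1·1 + 5·1 + 13·1 + 10·1 + 10·-1 + 4·1 + 13·-1.

10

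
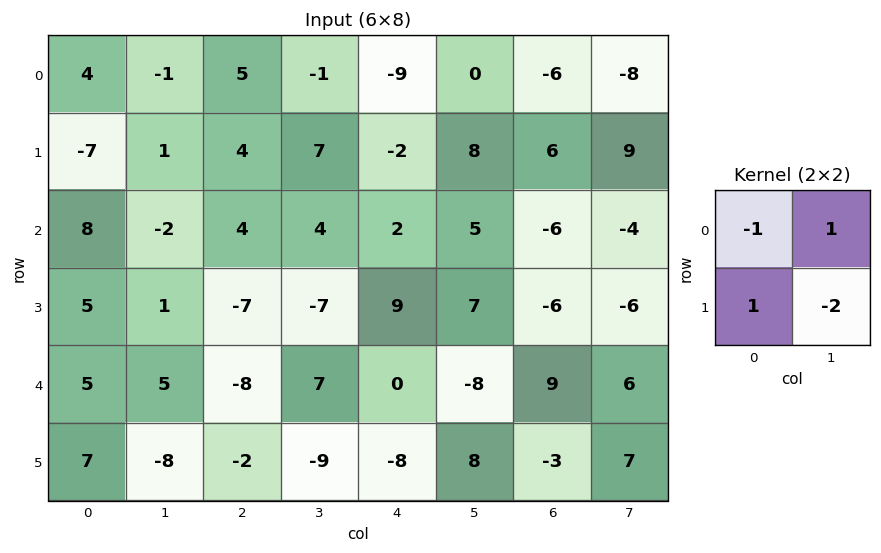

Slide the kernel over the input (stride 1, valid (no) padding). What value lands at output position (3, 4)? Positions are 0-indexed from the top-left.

The receptive field on the input at this output position is [9 7 / 0 -8]. Elementwise product with the kernel and sum: 9·-1 + 7·1 + 0·1 + -8·-2.

14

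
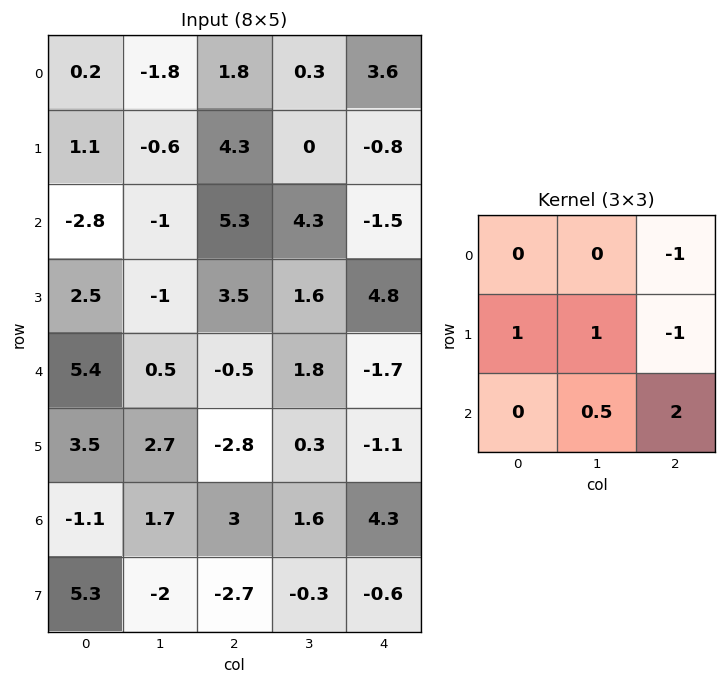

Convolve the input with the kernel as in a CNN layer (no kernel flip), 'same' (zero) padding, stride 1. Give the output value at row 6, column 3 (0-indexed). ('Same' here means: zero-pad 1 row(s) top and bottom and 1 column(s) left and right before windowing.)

The receptive field on the zero-padded input at this output position is [-2.8 0.3 -1.1 / 3 1.6 4.3 / -2.7 -0.3 -0.6]. Elementwise product with the kernel and sum: -1.1·-1 + 3·1 + 1.6·1 + 4.3·-1 + -0.3·0.5 + -0.6·2.

0.05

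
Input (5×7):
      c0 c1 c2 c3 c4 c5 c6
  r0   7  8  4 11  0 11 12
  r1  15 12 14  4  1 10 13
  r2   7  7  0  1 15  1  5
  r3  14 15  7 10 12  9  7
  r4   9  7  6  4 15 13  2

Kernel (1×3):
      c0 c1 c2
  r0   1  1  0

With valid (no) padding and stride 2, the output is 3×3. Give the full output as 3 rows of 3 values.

15 15 11
14 1 16
16 10 28

Output[0,0]: The receptive field on the input at this output position is [7 8 4]. Elementwise product with the kernel and sum: 7·1 + 8·1.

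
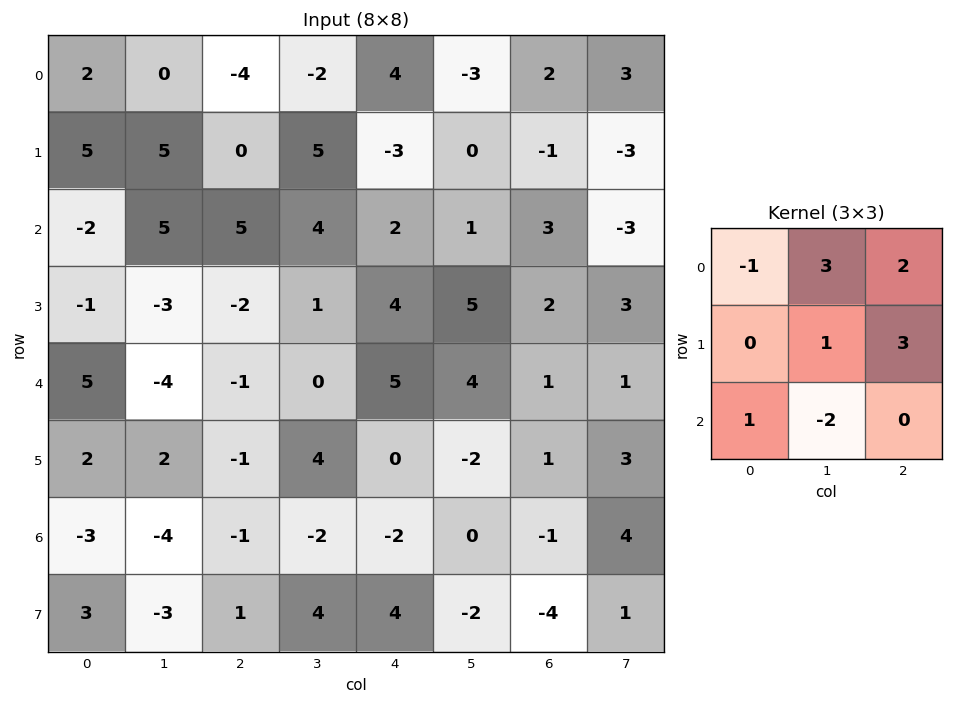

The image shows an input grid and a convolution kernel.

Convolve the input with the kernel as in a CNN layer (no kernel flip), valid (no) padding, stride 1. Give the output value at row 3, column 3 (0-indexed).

The receptive field on the input at this output position is [1 4 5 / 0 5 4 / 4 0 -2]. Elementwise product with the kernel and sum: 1·-1 + 4·3 + 5·2 + 5·1 + 4·3 + 4·1 + 0·-2.

42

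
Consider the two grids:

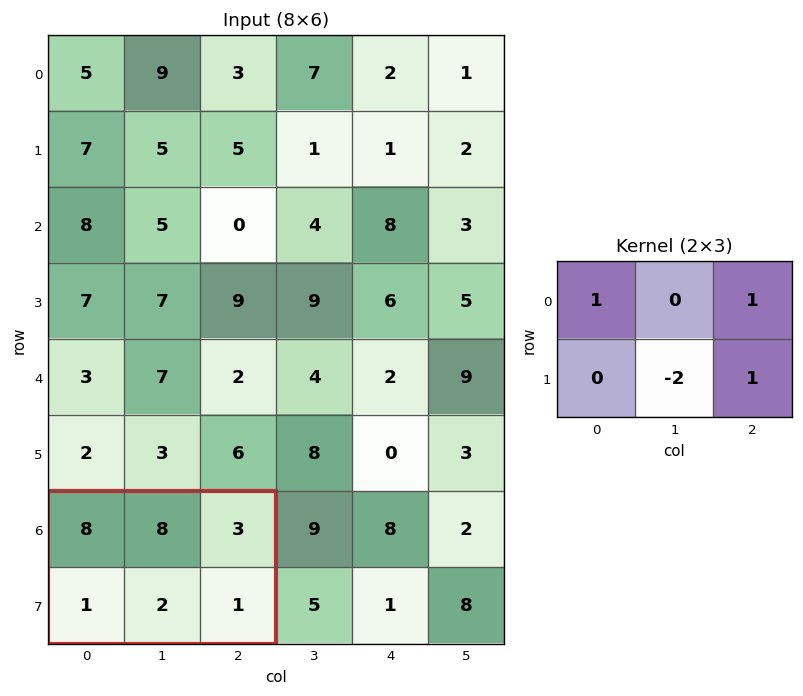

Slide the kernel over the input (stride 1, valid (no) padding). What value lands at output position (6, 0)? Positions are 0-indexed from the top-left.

8

The receptive field on the input at this output position is [8 8 3 / 1 2 1]. Elementwise product with the kernel and sum: 8·1 + 3·1 + 2·-2 + 1·1.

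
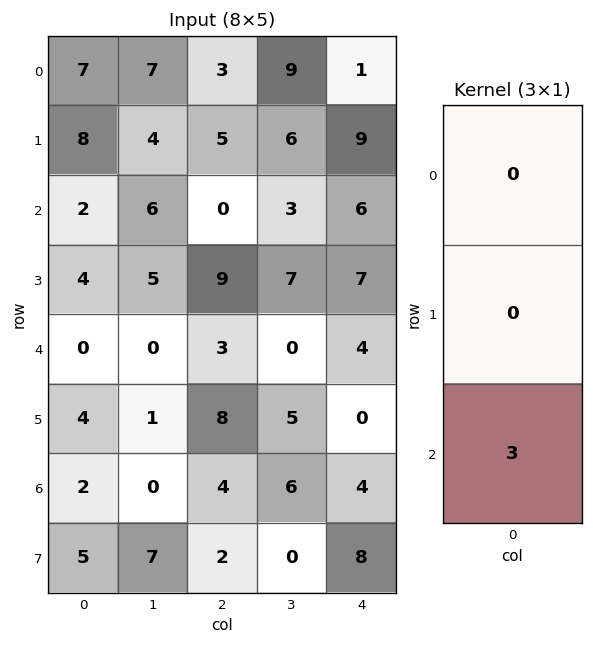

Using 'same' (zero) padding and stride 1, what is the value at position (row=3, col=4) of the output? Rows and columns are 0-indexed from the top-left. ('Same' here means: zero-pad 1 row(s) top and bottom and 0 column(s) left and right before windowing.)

The receptive field on the zero-padded input at this output position is [6 / 7 / 4]. Elementwise product with the kernel and sum: 4·3.

12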